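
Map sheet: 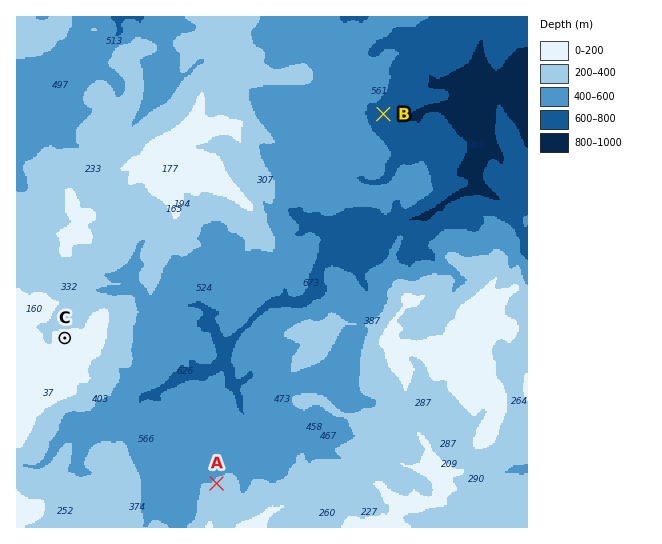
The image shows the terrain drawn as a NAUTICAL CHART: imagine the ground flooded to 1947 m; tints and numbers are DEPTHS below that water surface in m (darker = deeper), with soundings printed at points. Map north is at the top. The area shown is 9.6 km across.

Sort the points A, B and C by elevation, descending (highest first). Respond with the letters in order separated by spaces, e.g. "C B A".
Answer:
C A B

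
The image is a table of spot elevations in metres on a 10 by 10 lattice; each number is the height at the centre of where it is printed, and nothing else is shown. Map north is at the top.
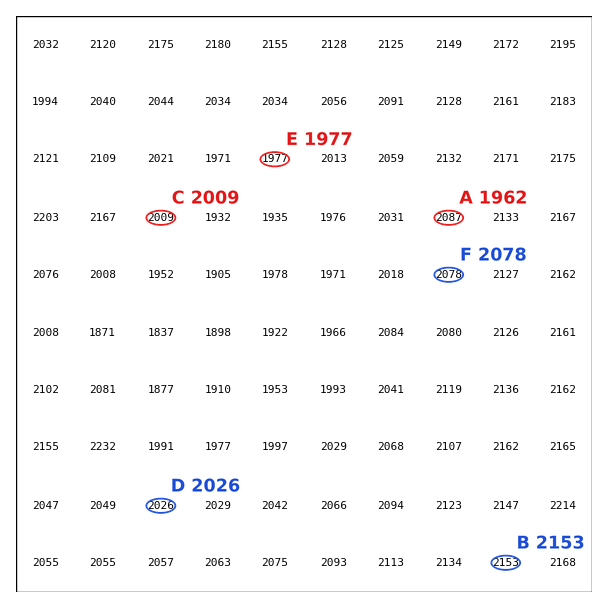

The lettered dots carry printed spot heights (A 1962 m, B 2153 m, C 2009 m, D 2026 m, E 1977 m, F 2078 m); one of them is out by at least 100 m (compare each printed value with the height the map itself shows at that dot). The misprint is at A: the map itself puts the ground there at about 2087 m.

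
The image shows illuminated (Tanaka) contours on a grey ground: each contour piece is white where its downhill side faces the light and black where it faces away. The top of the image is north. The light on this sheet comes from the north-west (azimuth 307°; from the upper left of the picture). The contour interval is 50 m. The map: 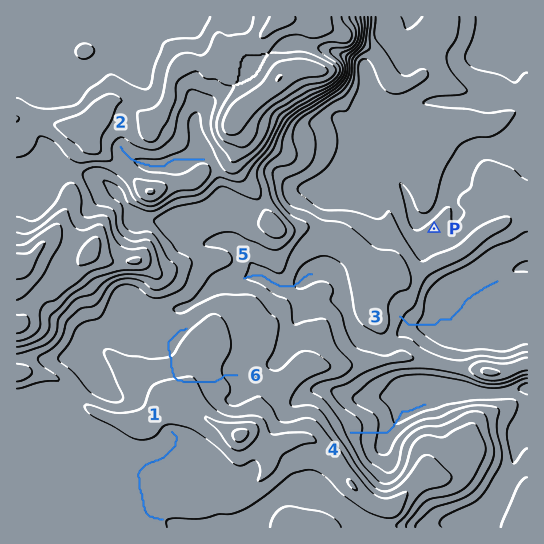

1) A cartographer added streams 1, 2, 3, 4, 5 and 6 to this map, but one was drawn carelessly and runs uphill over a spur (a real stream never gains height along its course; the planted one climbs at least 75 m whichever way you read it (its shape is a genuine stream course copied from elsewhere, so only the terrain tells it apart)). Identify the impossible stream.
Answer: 6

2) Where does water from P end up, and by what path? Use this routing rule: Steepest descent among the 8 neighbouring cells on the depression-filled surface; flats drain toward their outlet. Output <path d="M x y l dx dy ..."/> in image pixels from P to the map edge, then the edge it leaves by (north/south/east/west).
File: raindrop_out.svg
<path d="M434 229l-7-7 0-3 11-12 9-22 8-11 0-4 19-19 3 0 6-4 16 0 2-1 6 0 2-1 5 0 4 2 9 0"/>
exit: east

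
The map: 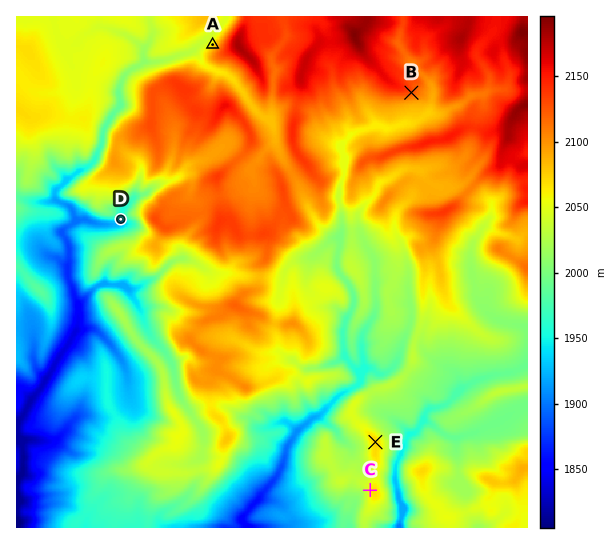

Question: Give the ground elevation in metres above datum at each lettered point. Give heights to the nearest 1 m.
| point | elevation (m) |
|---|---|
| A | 2067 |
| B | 2126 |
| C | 2058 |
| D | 1938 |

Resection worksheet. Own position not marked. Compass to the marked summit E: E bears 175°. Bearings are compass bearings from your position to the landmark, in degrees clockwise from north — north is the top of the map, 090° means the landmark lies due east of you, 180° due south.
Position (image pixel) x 344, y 88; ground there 2127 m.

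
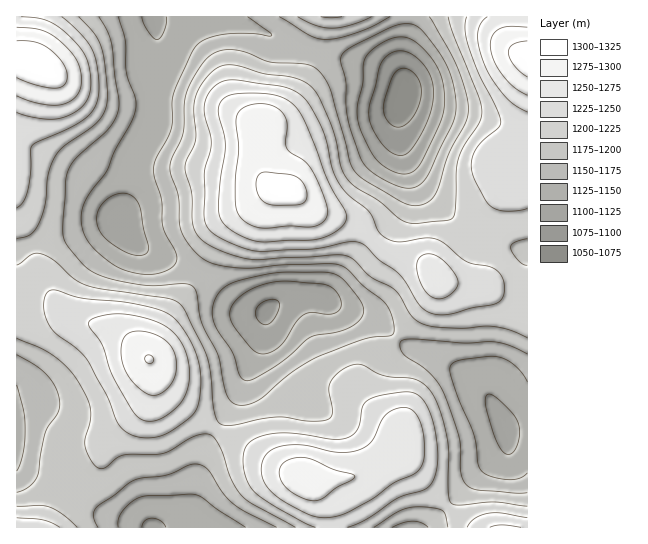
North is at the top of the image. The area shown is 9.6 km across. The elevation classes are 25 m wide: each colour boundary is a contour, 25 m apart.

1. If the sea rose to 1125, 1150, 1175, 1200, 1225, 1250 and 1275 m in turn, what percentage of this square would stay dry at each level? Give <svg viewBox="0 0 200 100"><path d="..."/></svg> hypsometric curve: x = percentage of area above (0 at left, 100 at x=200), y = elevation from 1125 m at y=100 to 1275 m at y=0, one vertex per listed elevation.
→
<svg viewBox="0 0 200 100"><path d="M186 100l-26-17-30-16-35-17-35-17-27-16-18-17"/></svg>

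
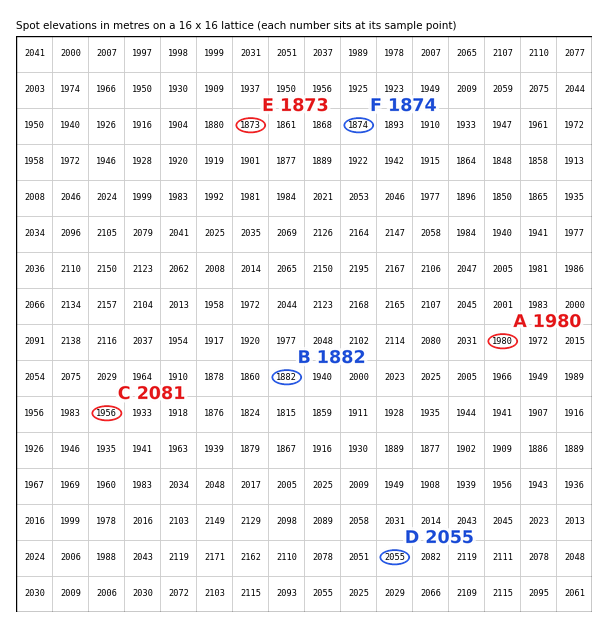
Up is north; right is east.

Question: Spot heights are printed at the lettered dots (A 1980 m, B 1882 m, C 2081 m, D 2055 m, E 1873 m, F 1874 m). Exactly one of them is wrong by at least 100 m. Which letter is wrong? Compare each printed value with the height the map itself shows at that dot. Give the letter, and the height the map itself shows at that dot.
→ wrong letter C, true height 1956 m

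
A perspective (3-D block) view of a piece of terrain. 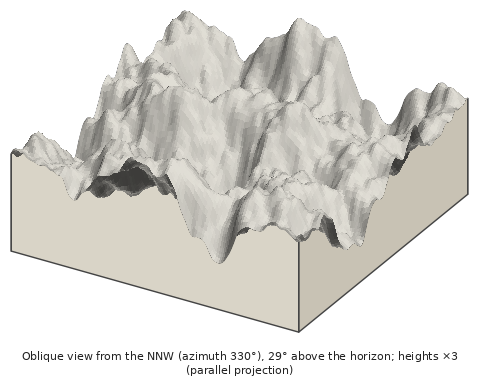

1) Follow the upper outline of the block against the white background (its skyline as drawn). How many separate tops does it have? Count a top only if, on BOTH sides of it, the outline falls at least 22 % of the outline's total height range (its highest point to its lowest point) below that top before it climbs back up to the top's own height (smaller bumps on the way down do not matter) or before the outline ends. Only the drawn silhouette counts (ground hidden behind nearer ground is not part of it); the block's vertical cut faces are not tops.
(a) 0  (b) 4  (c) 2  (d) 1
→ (c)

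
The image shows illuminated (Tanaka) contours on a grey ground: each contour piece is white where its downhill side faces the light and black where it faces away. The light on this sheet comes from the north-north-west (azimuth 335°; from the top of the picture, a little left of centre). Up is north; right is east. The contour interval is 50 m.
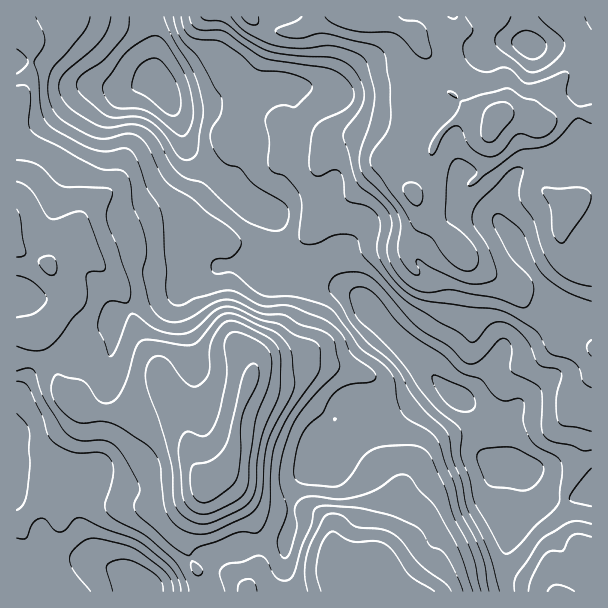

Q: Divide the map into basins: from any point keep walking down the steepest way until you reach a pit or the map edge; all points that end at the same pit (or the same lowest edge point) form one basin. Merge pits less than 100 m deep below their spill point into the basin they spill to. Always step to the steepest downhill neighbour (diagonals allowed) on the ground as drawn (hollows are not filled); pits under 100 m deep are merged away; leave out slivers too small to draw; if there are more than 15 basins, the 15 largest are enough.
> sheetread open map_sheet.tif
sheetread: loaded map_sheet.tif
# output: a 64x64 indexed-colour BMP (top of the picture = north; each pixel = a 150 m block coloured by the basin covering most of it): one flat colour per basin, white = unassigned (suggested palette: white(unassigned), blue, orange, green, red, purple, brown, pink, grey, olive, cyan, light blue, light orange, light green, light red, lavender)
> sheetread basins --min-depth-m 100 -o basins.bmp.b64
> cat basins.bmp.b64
<image width="64" height="64" href="data:image/bmp;base64,Qk12CAAAAAAAAHYAAAAoAAAAQAAAAEAAAAABAAQAAAAAAAAIAAATCwAAEwsAABAAAAAAAAAA////ALR3HwAOf/8ALKAsACgn1gC9Z5QAS1aMAMJ34wB/f38AIr28AM++FwDox64AeLv/AIrfmACWmP8A1bDFADMzMzMzMzMzMzMzMzEREREREREREiIiIiIiIiIiIiIiMzMzMzMzMzMzMzMzERERERERERESIiIiIiIiIiIiIiIzMzMzMzMzMzMzERERERERERERERIiIiIiIiIiIiIiIjMzMzMzMzMzMzEREREREREREREREiIiIiIiIiIiIiIiMzMzMzMzMzMzMREREREREREREREiIiIiIiIiIiIiIiIzMzMzMzMzMzMxERERERERERERERIiIiIiIiIiIiIiIjMzMzMzMzMzMzEREREREREREREREiIiIiIiIiIiIiIiMzMzMzMzMzMzMRERERERERERERESIiIiIiIiIiIiIiIzMzMzMzMzMzMzERERERERERERERIiIiIiIiIiIiIiIjMzMzMzMzMzMzMRERERERERERERESIiIiIiIiIiIiIiMzMzMzMzMzMzMzERERERERERERERIiIiIiIiIiIiIiIzMzMzMzMzMzMzMREREREREREREREiIiIiIiIiIiIiIjMzMzMzMzMzMzMxEREREREREREREiIiIiIiIiIiIiIiMzMzMzMzMzMzMxEREREREREREREiIiIiIiIiIiIiIiIzMzMzMzMzMzMzEREREREREREREiIiIiIiIiIiIiIiIjMzMzMzMzMzMzEREREREREREREiIiIiIiIiIiIiIiIiMzMzMzMzMzMzMREREREREREREiIiIiIiIiIiIiIiIiIzMzMzMzMzMzMxEREREREREREiIiIiIiIiIiIiIiIiIjMzMzMzMzMzMzEREREREREREiIiIiIiIiIiIiIiIiIiMzMzMzMzMzMzMRERERERERERIiIiIiIiIiIiIiIiIiIzMzMxEREREzMRERERERERERESIiIiIiIiIiIiIiIiIjMzMxERERERERERERERERERERIiIiIiIiIiIiIiIiIiMzMxERERERERERERERERERERESIiIiIiIiIiIiIiIiIzMzERERERERERERERERERERESIiIiIiIiIiIiIiIiIjMzERERERERERERERERERERERIiIiIiIiIiIiIiIiIiMzMRERERERERERERESIiIiIiIiIiIiIiIiIiIiIiIiIzMxERERERERERERERIiIiIiIiIiIiIiIiIiIiIiIiIjMxERERERERERERERIiIiIiIiIiIiIiIiIiIiIiIiIhMzERERERERERERERIiIiIiIiIiIiIiIiIiIiIiIiEREREREREREREREREREiIiIiIiIiIiIiIiIiIiIiIiERERERERERERERERERESIiIiIiIiIiIiIiIiIiIiIiERERERERERERERERERERIiIiIiIiIiIiIiIiIiIiIiEREREREREREREREREREREiIiIiIiIiIiIiIiIiIiIiERERERERERERERERERERESIiIiIiIiIiIiIiIiIiIiIRERERERERERERERERERERIiIiIiIiIiIiIiIiIiIiERERERERERERERERERERERIiIiIiIiIiIiIiIiIiIhEREREREREREREREREREREREiIiIiIiIiIiIiIiIiIhERERERERERERERERERERERESIiIiIiIiIiIiIiIiIhERERERERERERERERERERERERIiIRESIiIiIiIiIiIhEREREREREREREREREREREREREREREREiIiIiIiIiIhERERERERERERERERERERERERERERERERIiIiIiIiIhEREREREREREREREREREREREREREREREREiIiIiIiIhERERERERERERERERERERERERERERERERERIiIiIiIhERERERERERERERERERERERERERERERERERERIiIiIhERERERERERERERERERERERERERERERERERERERIiIiERERERERERERERERERERERERERERERERERERERESIiIhEREREREREREREREREREREREREREREREREREREREiIiERERERERERERERERERERERERERERERERERERERERIiERERERERERERERERERERERERERERERERERERERERERERERERERERERERERERERERERERERERERERERERERERERERERERERERERERERERERERERERERERERERERERERERERERERERERERERERERERERERERERERERERERERERERERERERERERERERERERERERERERERERERERERERERERERERERERERRBERERERERERERERERERERERERERERERERERERFERERERERBERERERERERERERERERERERERERERERERREREREREREERERERERERERERERERERERERERERERERREREREREREQRERERERERERERERERERERERERERERERRERERERERERBERERERERERERERERERERERERERERERREREREREREREERERERERERERERERERERERERERERERFEREREREREREQREREREREREREREREREREREREREREREURERERERERERBEREREREREREREREREREREREREREREUREREREREREREERERERERERERERERERERERERERERERREREREREREREQREREREREREREREREREREREREREREURERERERERERERBERERERERERERERERERERERERERFERERERERERERERE"/>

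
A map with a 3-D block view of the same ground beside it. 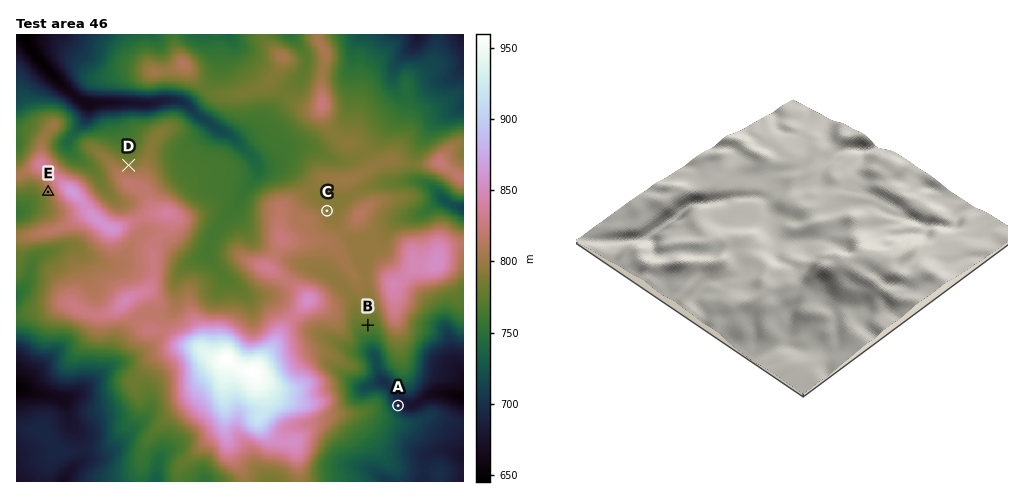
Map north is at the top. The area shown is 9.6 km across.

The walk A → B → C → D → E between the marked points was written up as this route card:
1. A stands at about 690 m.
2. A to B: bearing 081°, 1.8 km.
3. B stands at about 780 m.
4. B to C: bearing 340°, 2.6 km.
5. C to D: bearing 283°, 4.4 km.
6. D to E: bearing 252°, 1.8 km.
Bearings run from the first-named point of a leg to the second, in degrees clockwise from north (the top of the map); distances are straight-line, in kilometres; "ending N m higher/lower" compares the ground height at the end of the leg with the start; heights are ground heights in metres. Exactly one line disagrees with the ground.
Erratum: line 2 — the bearing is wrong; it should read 339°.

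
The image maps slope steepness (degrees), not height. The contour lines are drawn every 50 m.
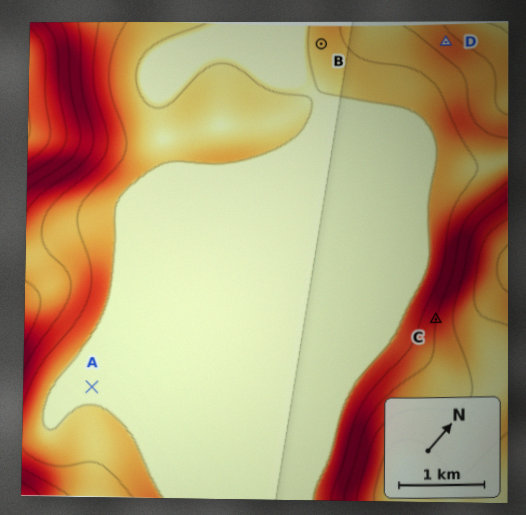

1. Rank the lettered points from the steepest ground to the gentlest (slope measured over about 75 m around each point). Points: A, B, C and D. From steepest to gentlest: C D B A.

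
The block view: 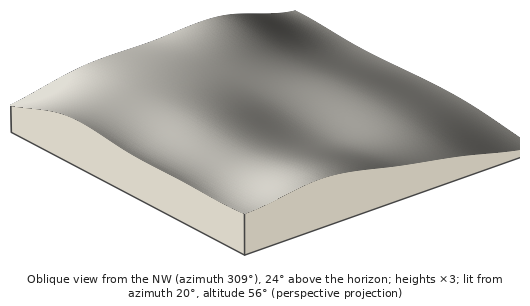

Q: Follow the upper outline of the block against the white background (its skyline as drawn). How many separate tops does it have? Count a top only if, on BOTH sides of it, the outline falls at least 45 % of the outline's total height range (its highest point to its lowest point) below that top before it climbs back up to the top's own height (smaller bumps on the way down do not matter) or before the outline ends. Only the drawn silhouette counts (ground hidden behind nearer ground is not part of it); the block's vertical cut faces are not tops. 1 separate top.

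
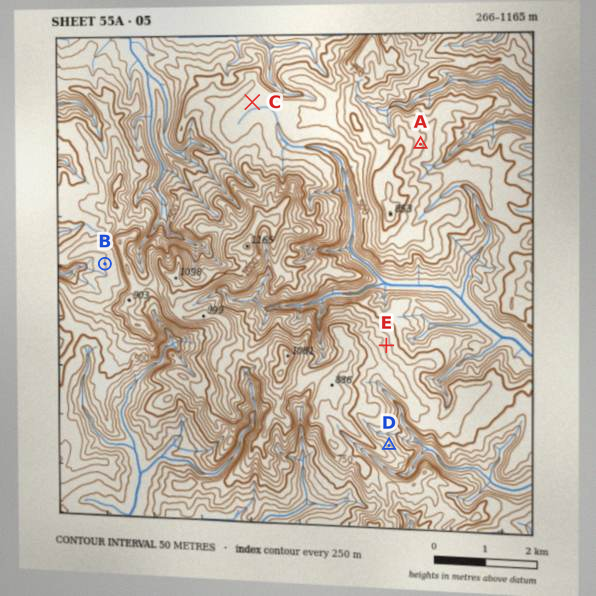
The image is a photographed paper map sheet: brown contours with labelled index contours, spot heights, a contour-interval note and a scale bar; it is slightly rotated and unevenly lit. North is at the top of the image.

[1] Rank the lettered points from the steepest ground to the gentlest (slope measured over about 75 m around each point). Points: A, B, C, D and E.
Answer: D E A B C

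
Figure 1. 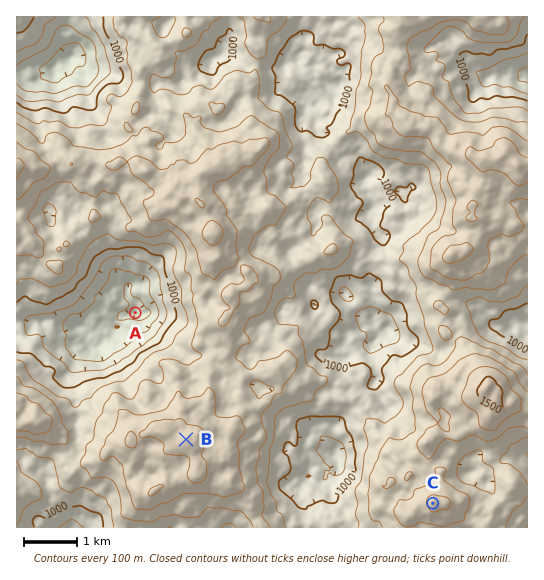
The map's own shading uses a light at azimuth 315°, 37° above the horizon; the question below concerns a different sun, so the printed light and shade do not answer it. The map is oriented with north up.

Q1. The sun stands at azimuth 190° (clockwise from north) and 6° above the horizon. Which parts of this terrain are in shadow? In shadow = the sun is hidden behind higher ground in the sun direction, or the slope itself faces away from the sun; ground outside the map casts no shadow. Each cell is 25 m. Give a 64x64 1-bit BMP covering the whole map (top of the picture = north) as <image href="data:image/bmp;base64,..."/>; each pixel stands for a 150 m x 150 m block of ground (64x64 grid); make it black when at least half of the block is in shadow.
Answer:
<image width="64" height="64" href="data:image/bmp;base64,Qk0+AgAAAAAAAD4AAAAoAAAAQAAAAEAAAAABAAEAAAAAAAACAAATCwAAEwsAAAIAAAAAAAAA////AAAAAAAAAAAB4AAAIAAAAAP8wAAgAAAAAf/AgAAAAAAB/4Dv+BAAAAP/gP/48APAB//wP/HwAfAv/+8/9/AB8B//73/v4AABD//Pj8fAgAD158dPxwBgAPDLh8cDAfgMwgwH8AAHvz+DAAf8AD8///+AD/gAf2f3/AAfgAD////+AB+AAf////4B/4AH/////gH/AU/////8Bf+8f/////wP7/7/////35/////////f/////////8H/////////h/////////4H/////3///gf+f/f/f//+wP5+B/9///3A//gD/3///IB9wA//P//4IBnACP83//g4GIAAHwA/8DMAAAAPAB/gD+ABAA8MB+AP4AAABwABIF/4DiYHDAAAH8/P/8A/AAAnD///wH8AAX8f+P+A/wAA+A/4/gP/IAD4B/v+BxhgAfvD+/+HAADH8/D5vgAAAD/x8PAAQAAAPeH5+gDAAAB+AfvwAgD4Af+A/+AAAfv//8D3wAAz+///+H+AAff//////wAH////////gAf////////AF////////8D/////////3P////7////N////////+4H////////x4/////////AT/////v//+Af//3/9H//wj///f/g3//CP//9/8GH/4AR//z/w4PjgAB/fP+P+cGAABgM/4H4wAAYADw=="/>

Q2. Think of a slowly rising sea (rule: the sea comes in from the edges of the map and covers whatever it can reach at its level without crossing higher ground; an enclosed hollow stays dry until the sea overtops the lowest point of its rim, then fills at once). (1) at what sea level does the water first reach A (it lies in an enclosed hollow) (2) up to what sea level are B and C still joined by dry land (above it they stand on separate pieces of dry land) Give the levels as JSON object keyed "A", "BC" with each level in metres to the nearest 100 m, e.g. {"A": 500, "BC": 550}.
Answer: {"A": 900, "BC": 1100}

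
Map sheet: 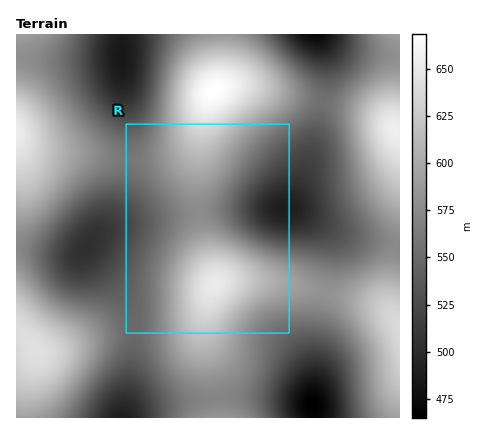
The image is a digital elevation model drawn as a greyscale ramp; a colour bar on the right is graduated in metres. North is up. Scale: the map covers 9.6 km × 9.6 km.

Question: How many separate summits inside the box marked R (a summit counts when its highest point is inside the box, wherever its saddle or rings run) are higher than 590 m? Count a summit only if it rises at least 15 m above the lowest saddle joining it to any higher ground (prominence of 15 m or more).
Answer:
1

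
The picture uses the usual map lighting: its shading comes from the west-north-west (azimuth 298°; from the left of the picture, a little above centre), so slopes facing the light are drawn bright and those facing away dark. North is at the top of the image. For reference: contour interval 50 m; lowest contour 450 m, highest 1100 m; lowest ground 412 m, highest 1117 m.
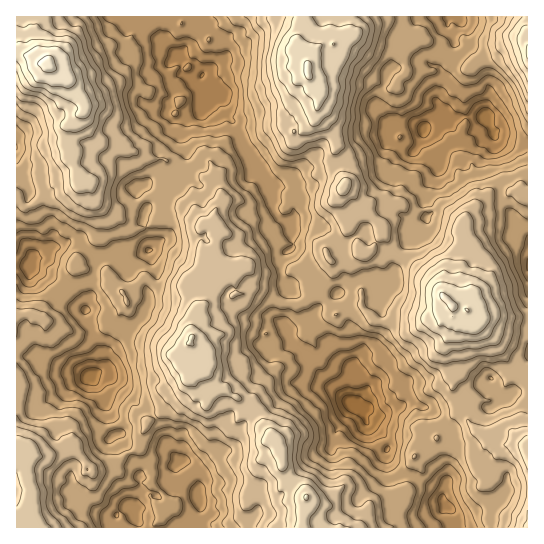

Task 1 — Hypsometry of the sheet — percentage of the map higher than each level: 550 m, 96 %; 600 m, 89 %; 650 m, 78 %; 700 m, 63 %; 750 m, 45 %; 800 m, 32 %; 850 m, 22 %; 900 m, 14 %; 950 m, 7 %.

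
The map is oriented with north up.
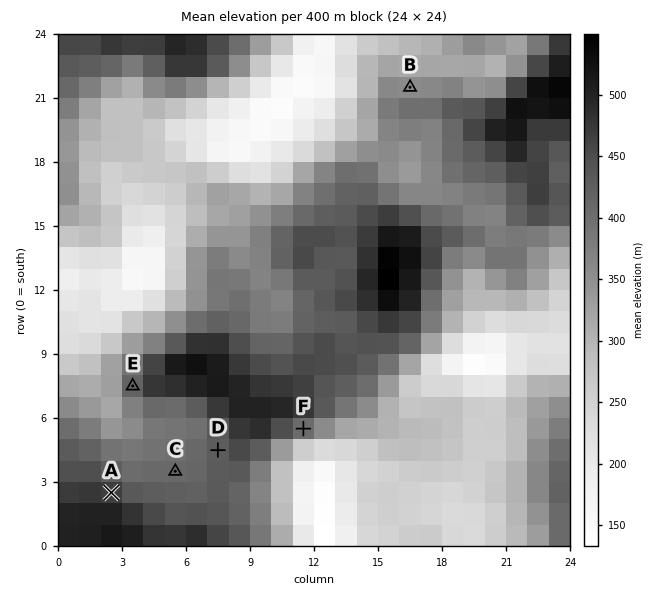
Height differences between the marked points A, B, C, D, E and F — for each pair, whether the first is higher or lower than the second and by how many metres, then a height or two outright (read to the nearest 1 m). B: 116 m lower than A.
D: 73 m higher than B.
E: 69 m higher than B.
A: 62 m higher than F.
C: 62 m lower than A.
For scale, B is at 355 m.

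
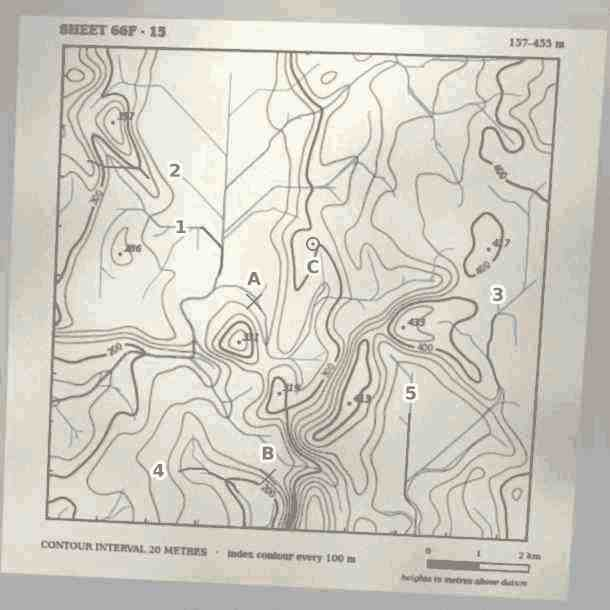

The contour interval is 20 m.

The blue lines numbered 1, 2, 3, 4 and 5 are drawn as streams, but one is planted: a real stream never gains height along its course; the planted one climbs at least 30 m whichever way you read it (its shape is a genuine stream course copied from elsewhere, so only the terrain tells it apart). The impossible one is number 2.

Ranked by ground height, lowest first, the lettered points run B A C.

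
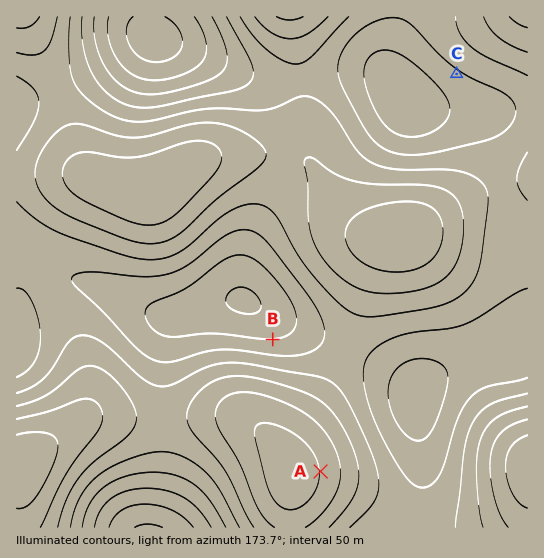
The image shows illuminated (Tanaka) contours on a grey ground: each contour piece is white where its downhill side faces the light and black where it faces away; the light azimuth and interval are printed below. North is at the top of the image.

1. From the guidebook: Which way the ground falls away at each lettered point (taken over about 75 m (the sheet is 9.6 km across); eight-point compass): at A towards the W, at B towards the S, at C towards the NE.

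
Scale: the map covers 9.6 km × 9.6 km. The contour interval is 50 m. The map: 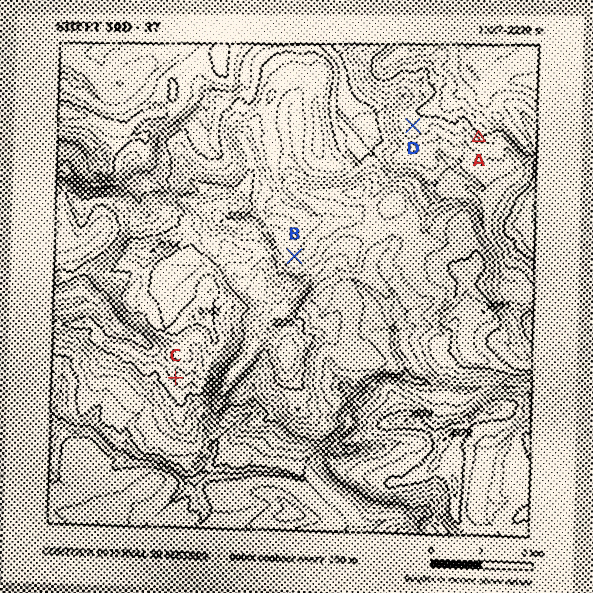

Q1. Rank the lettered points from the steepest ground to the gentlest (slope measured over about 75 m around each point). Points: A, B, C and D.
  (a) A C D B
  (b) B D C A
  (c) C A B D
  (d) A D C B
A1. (a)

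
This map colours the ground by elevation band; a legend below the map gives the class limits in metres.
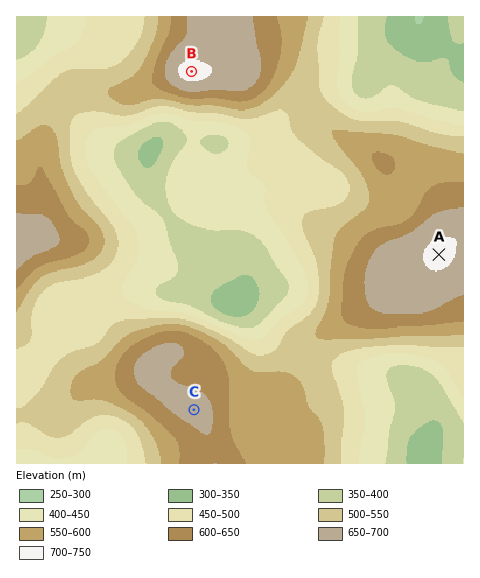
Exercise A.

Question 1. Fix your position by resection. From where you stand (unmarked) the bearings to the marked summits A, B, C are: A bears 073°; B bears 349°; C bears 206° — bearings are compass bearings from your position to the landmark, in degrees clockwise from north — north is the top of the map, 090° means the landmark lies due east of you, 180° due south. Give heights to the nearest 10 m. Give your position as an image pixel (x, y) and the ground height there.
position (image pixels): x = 239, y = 316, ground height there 350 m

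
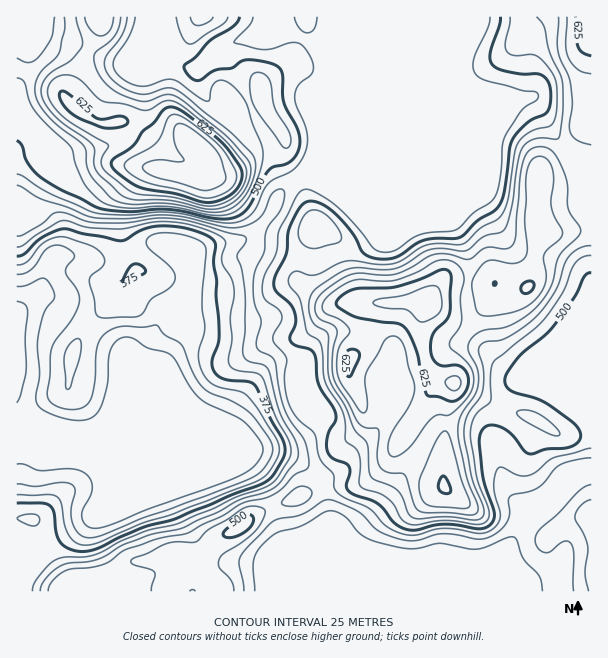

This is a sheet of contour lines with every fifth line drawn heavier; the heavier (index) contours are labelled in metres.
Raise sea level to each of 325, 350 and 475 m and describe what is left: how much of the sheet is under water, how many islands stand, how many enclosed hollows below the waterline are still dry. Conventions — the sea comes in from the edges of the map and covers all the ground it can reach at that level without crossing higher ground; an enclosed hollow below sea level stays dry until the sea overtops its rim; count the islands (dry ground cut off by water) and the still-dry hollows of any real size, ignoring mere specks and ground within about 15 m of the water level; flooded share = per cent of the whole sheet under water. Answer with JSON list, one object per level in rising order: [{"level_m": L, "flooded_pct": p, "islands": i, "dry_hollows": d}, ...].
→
[{"level_m": 325, "flooded_pct": 12, "islands": 0, "dry_hollows": 0}, {"level_m": 350, "flooded_pct": 16, "islands": 0, "dry_hollows": 0}, {"level_m": 475, "flooded_pct": 51, "islands": 0, "dry_hollows": 0}]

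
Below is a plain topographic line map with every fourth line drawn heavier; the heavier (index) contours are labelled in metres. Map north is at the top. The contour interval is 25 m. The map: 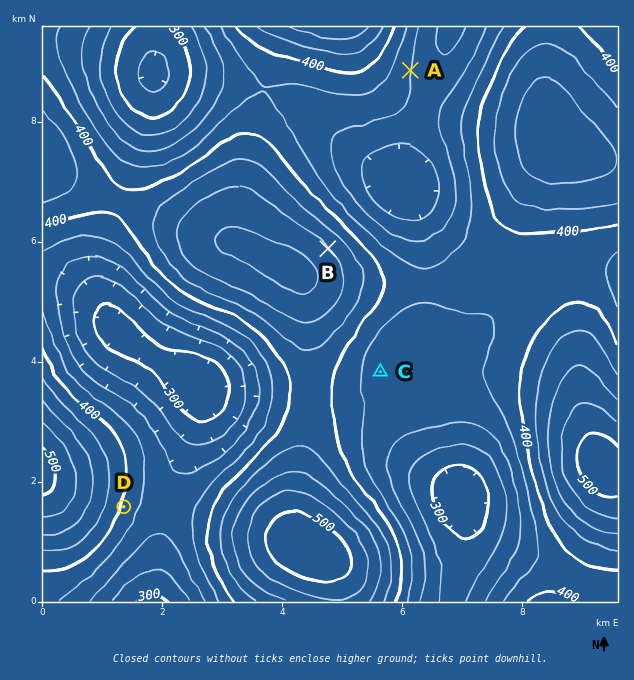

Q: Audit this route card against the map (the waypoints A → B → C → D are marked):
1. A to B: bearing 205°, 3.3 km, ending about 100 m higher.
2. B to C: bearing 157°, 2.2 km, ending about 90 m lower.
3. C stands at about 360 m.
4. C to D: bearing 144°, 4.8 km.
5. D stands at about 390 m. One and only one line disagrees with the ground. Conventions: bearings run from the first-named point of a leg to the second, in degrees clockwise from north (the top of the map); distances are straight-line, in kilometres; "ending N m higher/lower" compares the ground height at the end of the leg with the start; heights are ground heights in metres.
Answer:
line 4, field bearing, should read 242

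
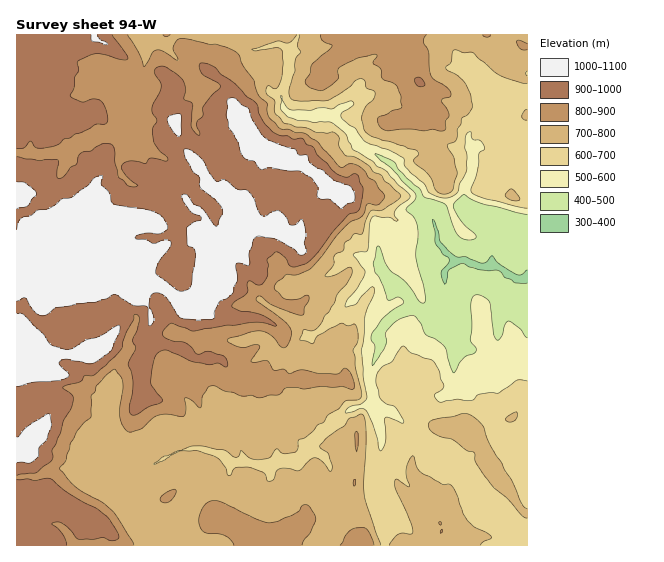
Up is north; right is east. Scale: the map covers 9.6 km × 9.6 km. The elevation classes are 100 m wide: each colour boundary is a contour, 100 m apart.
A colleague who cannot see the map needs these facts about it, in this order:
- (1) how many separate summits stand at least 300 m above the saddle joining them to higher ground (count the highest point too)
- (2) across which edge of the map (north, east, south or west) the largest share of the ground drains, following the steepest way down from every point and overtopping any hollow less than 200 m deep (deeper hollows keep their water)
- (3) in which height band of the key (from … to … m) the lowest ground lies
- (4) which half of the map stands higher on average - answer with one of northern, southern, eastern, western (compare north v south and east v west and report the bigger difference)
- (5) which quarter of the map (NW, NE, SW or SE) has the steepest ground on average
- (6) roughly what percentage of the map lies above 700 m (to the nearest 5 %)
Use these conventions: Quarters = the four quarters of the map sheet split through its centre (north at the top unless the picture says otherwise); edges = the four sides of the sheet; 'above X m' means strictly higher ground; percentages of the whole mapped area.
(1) Counting only tops that stand 300 m proud, the map has 1 summit.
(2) Drainage is mainly to the east: more ground falls towards that edge than towards any other.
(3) The lowest ground lies in the 300–400 m band.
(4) On average the western half of the map is the higher ground.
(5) Slopes are steepest in the north-east quarter.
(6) Roughly 75 % of the ground is higher than 700 m.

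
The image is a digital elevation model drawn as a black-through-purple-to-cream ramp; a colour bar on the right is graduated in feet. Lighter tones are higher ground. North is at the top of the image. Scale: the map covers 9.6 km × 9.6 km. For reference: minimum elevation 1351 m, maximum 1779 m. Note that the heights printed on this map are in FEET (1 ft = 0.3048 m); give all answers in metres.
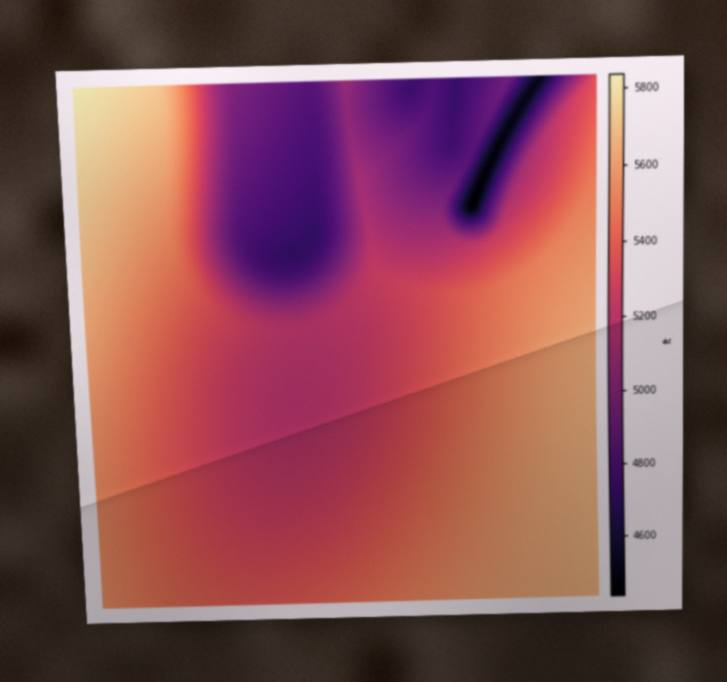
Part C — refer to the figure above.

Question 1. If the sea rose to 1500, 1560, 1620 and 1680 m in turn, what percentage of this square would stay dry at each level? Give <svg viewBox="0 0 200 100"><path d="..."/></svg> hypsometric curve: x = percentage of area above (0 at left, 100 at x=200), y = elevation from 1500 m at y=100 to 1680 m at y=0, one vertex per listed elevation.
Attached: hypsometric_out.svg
<svg viewBox="0 0 200 100"><path d="M172 100l-14-33-45-34-58-33"/></svg>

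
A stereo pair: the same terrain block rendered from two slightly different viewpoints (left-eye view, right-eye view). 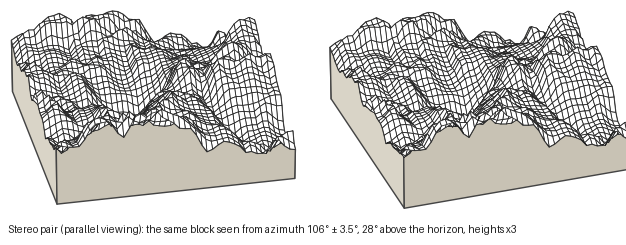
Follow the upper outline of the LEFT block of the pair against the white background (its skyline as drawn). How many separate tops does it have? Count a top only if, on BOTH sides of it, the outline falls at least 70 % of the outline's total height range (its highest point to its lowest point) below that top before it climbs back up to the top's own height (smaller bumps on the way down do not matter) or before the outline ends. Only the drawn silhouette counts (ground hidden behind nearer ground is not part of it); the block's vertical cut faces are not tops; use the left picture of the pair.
0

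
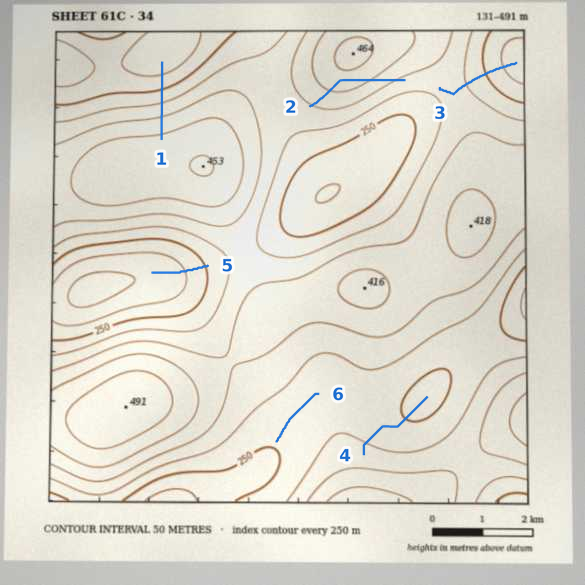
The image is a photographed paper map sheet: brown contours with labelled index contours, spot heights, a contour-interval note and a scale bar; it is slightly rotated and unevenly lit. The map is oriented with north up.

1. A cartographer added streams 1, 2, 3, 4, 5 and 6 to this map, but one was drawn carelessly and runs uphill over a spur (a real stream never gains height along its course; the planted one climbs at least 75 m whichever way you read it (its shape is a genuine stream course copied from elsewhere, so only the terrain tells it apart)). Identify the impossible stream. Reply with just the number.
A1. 2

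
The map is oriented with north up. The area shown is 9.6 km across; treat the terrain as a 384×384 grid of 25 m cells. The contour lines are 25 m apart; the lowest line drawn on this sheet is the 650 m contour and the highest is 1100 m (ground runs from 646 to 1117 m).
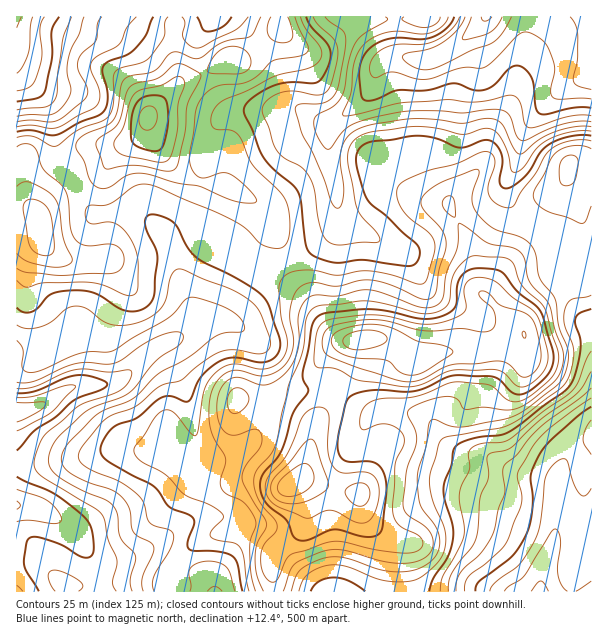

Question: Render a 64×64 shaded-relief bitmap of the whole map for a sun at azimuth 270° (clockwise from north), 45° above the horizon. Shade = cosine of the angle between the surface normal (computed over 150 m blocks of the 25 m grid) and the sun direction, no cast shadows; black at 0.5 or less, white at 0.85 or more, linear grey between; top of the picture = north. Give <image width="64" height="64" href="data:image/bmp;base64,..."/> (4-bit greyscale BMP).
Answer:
<image width="64" height="64" href="data:image/bmp;base64,Qk12CAAAAAAAAHYAAAAoAAAAQAAAAEAAAAABAAQAAAAAAAAIAAATCwAAEwsAABAAAAAAAAAAAAAAABEREQAiIiIAMzMzAERERABVVVUAZmZmAHd3dwCIiIgAmZmZAKqqqgC7u7sAzMzMAN3d3QDu7u4A////ALvLqYiJq83cuGZ4rO/tlTNniZqqmZmGQzNVZmd3q7mIu7uoiJmrzNyodnis7/2VNFeJmqqpmHZDNFZmZ2ebuoi7upiImrvMzLl3iazv/ZVEV4mqqqmYdTI0VmZmVpu6mLqpiImau7zMupiJq9/9llZmeJqqqZh1MSRWZmZVirqZqpmIiau7u7vLqZmazv2nd2Z4mqqZmHUhJFVmZVV5upmqmIiavMy6qrzLqpms7bmZd3iamZiYdSEkVWZmVGirmamIiZq8zLuqq7u6qavNy7qHiZqYd4h1MjVWZmZVWKuZmYiaq7zMy7qaq7upm83cypiJqpdmZ3VDRWZmZmVXqqmZmqu7u8zMuqmqqqqr3dy6mImqhkRWZlRVZmZ2ZFeqmaqru7u7vMu7qqqqqqzu25iImqqFM0ZmVVZnd3ZUV5qZqqu7u6q7u7u7qqqqrP/rh3eJqoUzRWVVZnd3dlRXmpmqq7u7qqu7q7uqqqq8//yXZnmqhTNFVVZmd3dmVWiaqaq7u7qqqqqqqqmau7zv7bhlZ5mGREVVZmd3ZmVVaJqpu7zLuqqqqqqqmZq7vN3dynVWiYdlVVVmZnZmZlVomqm7zMy7qqqqqqmImru7vN3bhUV5mHZlVWZmZmd2VWeZmbvMzLu7qqqqqYiauqq83tuGRXiZiHVVVmZniHVFZ4mZu8zMu7u6qqqoeKu6mavO3JZFaJmYdURWdmeIZERWeIi7zLu8zLqqu6h4vMqZms3cp1VomZl2VWiHd3dUM0Znd7u7zMzMuqq7mHnNyoiavdyoZWeJmHZmiZiHd2MiNVZ3u7zMzMu6q7uXes3bmIm83Kh2ZoiId3iaqYiIdCEjRVaqrN3Lu6qry5iK3tuXiavMuYdmeIiHeJqpmZmWMRIzRXd5vLuqq7zLqJve3Jd4q7upmHd4iIh3iZmZq7hBEiI0dlV5qqq7zcupq97cl3mru6mZmYiZmGVXiZmrymIRESOHVEaJqqvNy6qrzduXeazMqZqqmZqoZDV4mavLhBEAEql2VXiZiKvLqqvMy4d5vO3JmqqqqqqGRGiIiruVIAASqph2eJmHebu6q7u6h3m9/+uqqpmaqphmeIiJqpYwABK6qYiImYdnmqqru6mHis7//cu5iImZmYiIiImaljAAI6qpmIiZh3Z4mqu6qYib3v//3LqIh4iJiIiImaqVEAE1qZmZmZmYd3eJqqqZmaze///cuph3d3iJmImaqoQAA1aZiJmZmZmHd3iaqpmavN7v/suqmHZmeJmZmZqqgwAEZ5mIiJmaqZh2Z4mamZq83u7cqZmIdmZomrqqqqlzABV4mHd4maqqmHZmeZmZqrzd3cqZmYh3Znis3Lqph1MRNniYd3iZqrqYZVZ5mZqrvMzMuYmZmHd2eb3uyphlQzRXiJl4iImqqpdlVomaqqu7u7upiaqYd3eKzv7KhlREVnmZqYiIiZmZh2ZniaqqqqqqqpiJmph3d5ve/bl2VEVnmpmpmZiImYd2ZmeaqqqqmZmZmIiZmIiIrN7sqYdlRWiZmaqpiIiZh2ZmeKqqqqmZmZiIiJmYiIms3dypiHZVaJmYu6h2eJmHZnd5qqqqmZmZh3eJmZiJmrzdy6mIh2Z4mZjLp1VomYdmd4mqqpmZmZh2Z4iZmZqqu83LmIiHdnmZmcunRGiZl3Z4mqqpmZmqmHZniJmZqrqrzMqHeIh4iZqZy5ZEV5mYd3iaqpmZqqqXZWZ4mqqru7u8uXd4iImZqpm7lkRXiZh3iZqqmaqqqYdlZniruru7u7uYd3iJmqqZmLqGRFeJiIiZmaqqqqmZhmVmeKy7q7u7uodneJmqqpmIqYZVaJmIiJmqqqqqmZh2ZmZpvMuqu7u6hmZ4m7uqmYiZd2Z5qYd4mqqqqpmYh3ZmZWnNy6qqq7qXZmebzLqZiJh3d5q5d3iaqpmZmYh3Zndlac3LmZqqqpl2VYvNy6mHmHd4q7qHeJqYd4mZh3Znd2Z63cqZmZmqqpdUac3cqXeYd4mru5mJmYZWiZmHZmeIZovtypmZmZmqqWNHzu25d5hnmru7uqqZZEaJmYZmZ4hmjO26mZmZiJqqdDa+7bmHmGebu7u7uphkNXmZdlZ4h2aM7bqZmZiIiap0Na3cuoeYZ6vLu7zLl2Q0aJl2VniHZovcupmZmIeIqoU1m8upiIh3q8u7zeyXVDRomHZmeHZmisu6mZmYh4mphkV5u6mImHisy6vf/aZUNFeIdmeIdmZ5qqqZmYiIiZmHZWeaqYiZmry7vf/9p1Q0V3h2Z4h3d2Z4mqqZmIiJmZh2ZompmJmrzLvN//2oZURXd3ZmeImYZEaJqpmZmYiZmYdmeJmYqrzMzM7/7KmHVVd4dmZ3iZhjNGiqmZmZmImqmHZniIirzdzM3e3Kqql2Z4iHZmeJl1MiWKqYiaqYiaqpd2Z3d7vN3czdy6mryoeJmYdmd4iHUhFHmYeJqqmJq6mHd3d3u83t3My6qqvKiJuphmZ4iHZCATaIh4mqqpmrqYh3d3e7ze7cu6qqu7qIrMp2Z4mIdUIRNXiIiJqqqaupiId3d8zN3cu6q7u7uXisyoeJmYdkMzM0Z4iHZ5qqq7qYiHd3zN3cy7u7u7u5d5q6maupdUNFVVVniYZDV5q7upiIh3fN3MzMu6q7u7l2eau7zLhSI1d3d3iZl0ITabzLmIiHd83czMy7qqu8uXZoq7vNuDEkaImIiJqpYgA2rNuYiIh3"/>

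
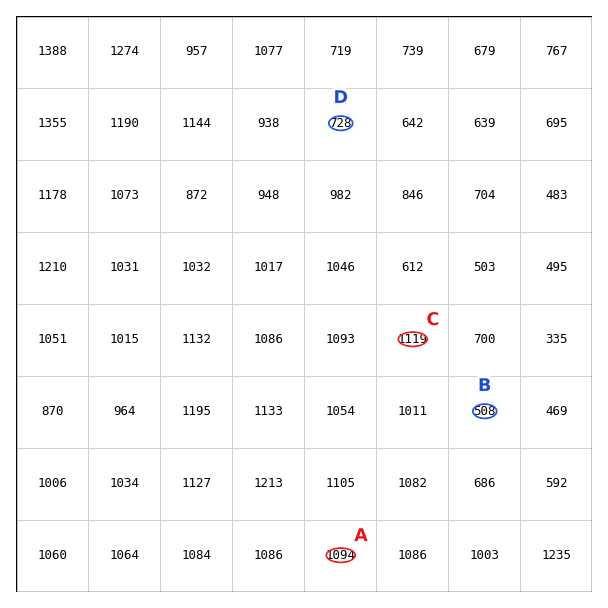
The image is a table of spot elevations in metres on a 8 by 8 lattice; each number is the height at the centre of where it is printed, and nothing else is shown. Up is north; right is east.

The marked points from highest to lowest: C A D B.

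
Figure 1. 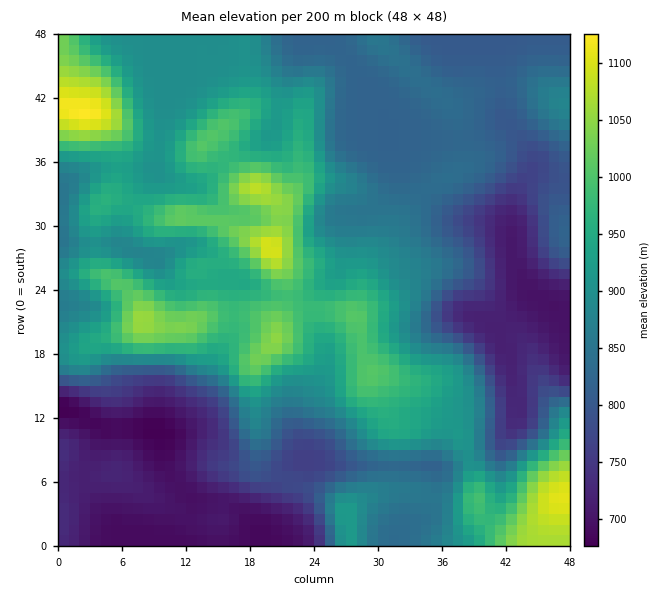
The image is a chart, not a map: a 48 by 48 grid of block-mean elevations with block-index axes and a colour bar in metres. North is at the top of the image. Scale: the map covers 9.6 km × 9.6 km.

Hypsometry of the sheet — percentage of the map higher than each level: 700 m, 94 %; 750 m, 82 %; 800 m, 74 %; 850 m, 55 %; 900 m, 40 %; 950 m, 23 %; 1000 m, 10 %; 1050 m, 4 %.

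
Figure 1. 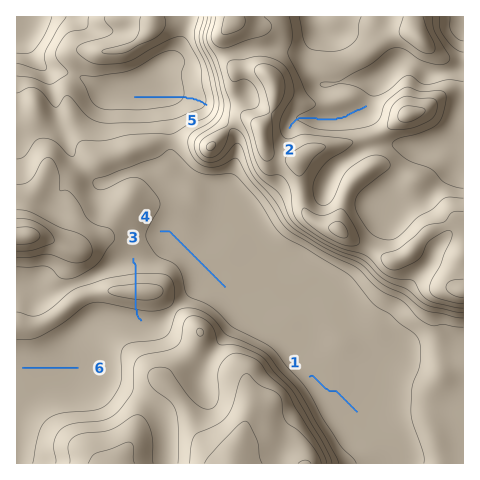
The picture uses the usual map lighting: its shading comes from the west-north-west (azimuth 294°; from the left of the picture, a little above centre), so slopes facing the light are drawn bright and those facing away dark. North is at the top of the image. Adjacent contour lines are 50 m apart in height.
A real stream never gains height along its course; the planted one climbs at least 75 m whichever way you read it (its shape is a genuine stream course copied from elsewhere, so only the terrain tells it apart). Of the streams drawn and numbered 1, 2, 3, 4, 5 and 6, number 3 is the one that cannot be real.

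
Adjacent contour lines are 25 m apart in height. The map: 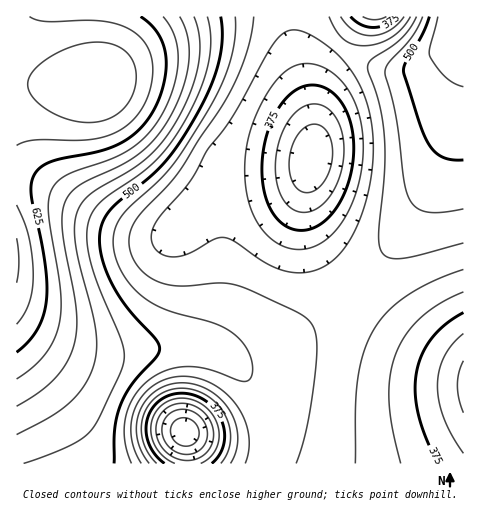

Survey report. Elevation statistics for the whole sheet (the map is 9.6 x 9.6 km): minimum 260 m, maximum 700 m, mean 480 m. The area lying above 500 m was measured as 30.8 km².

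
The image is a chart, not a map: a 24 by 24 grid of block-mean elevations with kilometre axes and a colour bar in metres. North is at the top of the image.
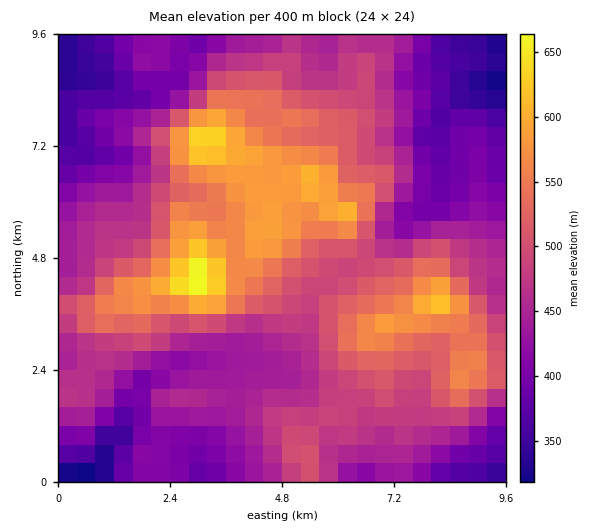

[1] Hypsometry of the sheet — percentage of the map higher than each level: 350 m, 97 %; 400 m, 83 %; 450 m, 61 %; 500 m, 34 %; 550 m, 17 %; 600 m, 3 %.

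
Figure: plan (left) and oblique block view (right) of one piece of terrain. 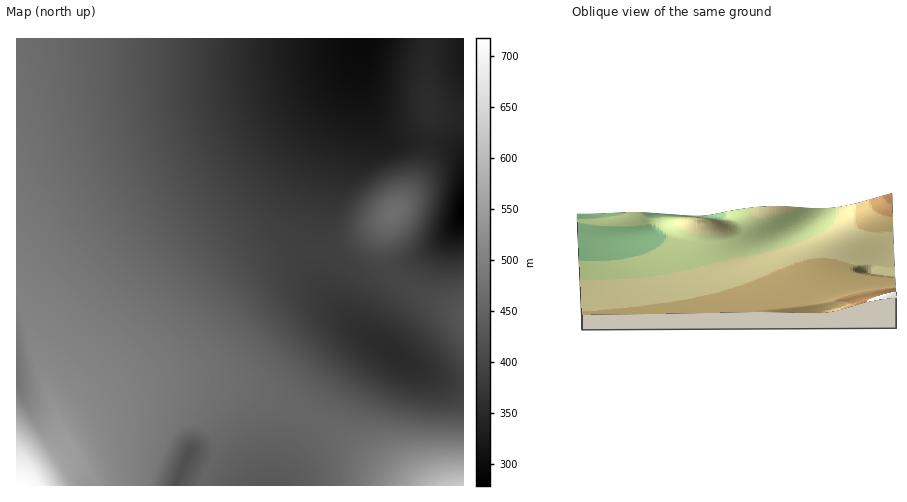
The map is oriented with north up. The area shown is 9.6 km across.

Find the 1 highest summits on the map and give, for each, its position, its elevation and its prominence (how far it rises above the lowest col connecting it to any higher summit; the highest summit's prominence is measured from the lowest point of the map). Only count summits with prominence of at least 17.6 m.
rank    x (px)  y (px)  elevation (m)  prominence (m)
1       393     212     469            78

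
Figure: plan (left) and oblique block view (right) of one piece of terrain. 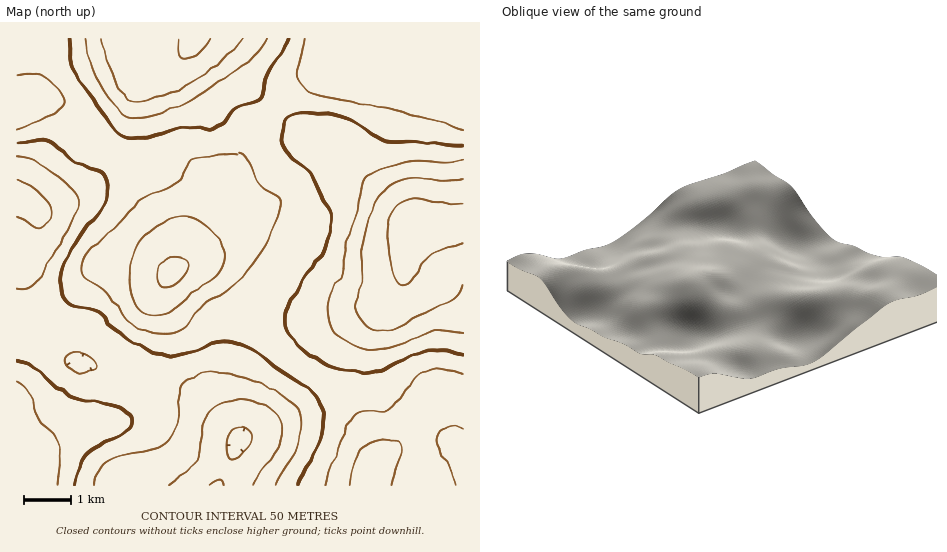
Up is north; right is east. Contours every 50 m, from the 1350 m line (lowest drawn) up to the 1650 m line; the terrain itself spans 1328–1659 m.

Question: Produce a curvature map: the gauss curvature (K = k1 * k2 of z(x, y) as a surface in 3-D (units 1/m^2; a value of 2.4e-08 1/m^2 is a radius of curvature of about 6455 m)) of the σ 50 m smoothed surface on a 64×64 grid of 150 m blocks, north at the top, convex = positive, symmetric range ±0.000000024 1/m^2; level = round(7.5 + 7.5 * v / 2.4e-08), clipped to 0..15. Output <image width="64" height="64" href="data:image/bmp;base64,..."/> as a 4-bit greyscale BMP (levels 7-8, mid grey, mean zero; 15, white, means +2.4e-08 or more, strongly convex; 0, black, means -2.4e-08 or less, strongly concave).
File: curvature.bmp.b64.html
<image width="64" height="64" href="data:image/bmp;base64,Qk12CAAAAAAAAHYAAAAoAAAAQAAAAEAAAAABAAQAAAAAAAAIAAATCwAAEwsAABAAAAAAAAAAAAAAABEREQAiIiIAMzMzAERERABVVVUAZmZmAHd3dwCIiIgAmZmZAKqqqgC7u7sAzMzMAN3d3QDu7u4A////AHiIdnd3is3Kh2ZUVndVVVRWeHd4mHdniIiHd4iIiId3iJh2Z3eL//2XZmVnhkMzMzRnd4mZdmeJmYd3iJiIh3eImYdmZnrv/qh3eKzIQRIzRFZ3eJh2Z4mqmHeIiIh3d4iamGVERr78l3d5z/xiE0Vmd4d3d3d3iby6l3d3d3d3iJqoUyIjaal1VWiu/IQ1eImauoZmeIiJztyodmZ3iHeImZZCESJGd2REVorKhmiaq87tllZ4iHnO7KhlVneIh4iIdTIjNFZ4dlRWeIh4q8zM7/+2VXiId5zLl2VWd4iId3dlREVniaqYdmd3Znre7t3v/7dVeIdVZ5h2RFZ3iIh3eHdmZ4mru6mHd4hlau//7e/+plV3dkM0Z3ZDVniIiHeIh3ZniquqmId4iGVY3//u7/2mVWdlQyNYmFRXiIiId3d2VVaJqZiIh3eHZDWc3t3e25ZVZlVURGm6dWeIiIh3d1QiNXiId3d3d3dTIkeaq7y6hlVERFZ3ebuWZ4iIiIiHUyNWd3dmZmZ3d2QyJFZ4mZh1VDMjV4iImpd4iIiIq6lkWKqHd3dlRFZ3dlQzRFVnd2VEMyNXmXZ4iImZmIfOyoec7Jd4mGQiNXiIdlVERFZ3dlVENFaIdVZ4m7qph865eM/8hmiqlSATV5qYd2ZVVniYZlVVVndkNGiszLqHmWVp3+uGaKynMAFGiqqYh3ZniamGZlZnd2Qjabzdy5dSElnv2oZoq7hCIkZ4mpmHd2eJqYdmZnd2UxNqvMzLlzAAOM3Kh3eKqGRFZ3d3d3d2ZniIh2d3d3ZCI2mqqqmHQyI2mqmIdmeHVWeamGRFVmZmZ3d3eIh3ZURFeIiHd3d2ZVZ4iJh1RFVUV5q5ZDRWZ3d2ZmeJmGVVZ4mHZmVVZ3d2ZneImXQiRVQ0aJhkNFZneHZmZ4mHVFac7rhlVVVWd2Zmd3iqlSN5hkIjV2ZWZnd4d2Z4iHZEWM//2WVVVWZ2ZVVWeKunV8/8hBE2iId3d3d2ZniHZVV6///ZdlZmZnZlVEVnq6dq///YQki7qYd3d3Zmd3ZlZ5vv/rh2ZmZndlVDM1ealln///x1e+25d3d3d2Z3dmZom83KmHdmZnd1VDMzRohjNr///qd73admd4h3d3d3d3iZqYh4iHZnZmVDIzRWdkEUirzv6XiqhVVniHd3h3d3d3d2ZniYd3dmdkMjVnh2MRR4nP/8dWdlRWeId3d3d3d3ZVVniamHd3d3UyNqzLhCJGic//2GZ3ZVZ4h3d3ZneIdlVneaqYd3iIl0I3z/+3M1Z5z//qmrqGVmd3d3d3eJmGVneJmYd3eImYUzfP/9hUVnm+/9zN7KdVVnd3d3iJmHZ4iIiId3ZniJhkRr//2WVmeKvLu83clkRWd3d4iZmGaKqYd3Z3ZmZ2d2VWnP64Zmd3iZmZq6l1VWZ3d3iJmGVqy5d2Znd2ZmZVZ3eJvKdmd3d4h4iIdmVmZ3h3d4mYZXq6d3d3d3d3d2V6qYeal2Z4d3d3d3dmVmd3eHd3iZl1aJdniJiHd4h4d63shmiHZ4iId3d3d3Zmd3d3d3d4mod3dnmruod3iId4z/2VRWd3iIiIiId3d2d3d3d3d3eaqZh3nO7bl3eIhmjP/ZUzVnd4iIiJiHd3d4d3d3iHZnmruoi//+yod3d2aL7tljNWd3d4iIiHZnd4iHd3eIdlZ4q6eL///bl2Z3d5rMynVEZmZnd4iHZWZ3eId3eJmXVGeJdFnf/uyXZmeJmau5dURFVWd3d3ZVVnd3eHd4rMpkVmUwBazu3JdmZ5qYmZh1MzRFVneIdlVmd3d3d3i+/YVnYwABas3bl2ZmmpiIh1QzNEVWeJmGZniIh3dmZ67+lnlzAAA3m7qHd2eamHeHZENFVmeJqYd4mZmZh2VWi8uHm5QAACV5mId3d5mHeJl2VVZ3eJqph3iZmqupdmZndle9thAANWd3d3ZneHZoq6h2Z3iIiZh3iIiJrLmHd2ZUWM7IQiNWZmd3dVZWVEerqYd2Z3d3ZniYdniamHeId2VozcllVnd2Znd1VUQyJHmZiHUzRVVWiph3d3ZlZneIh3m8unZniHZmd3ZVUyIjV4iZcgACRVeamImYZERWZ3iZiau6h3eIdmZmZ3eGQzRWeKpwAAA1aJmHi8pkRWZmd4mavMuXZ3d3d2ZnmbplRFVXqlAAADV4iHZ6uXVndmZWeJq93JZWd3d3dlaKq4ZTISaqUAAkVnd3U0aIdnd2ZUNGeKzKhVZ4h4h2RGiamYUgJrtiW/2Yd3UxFHh3d3ZUISNGiZhmZnd4iIZDRomrymRIunfv/9mHdTElmpiHdlQhEkZ3dmd3d3eal0NFeJvduHiYev//2IiHU0i8qHZmVCI1eqllZ4h2Z5uoZVV3ibuodmZq//+meJl2abuXZVRDNGnO24ZniHZnm7mHd3d2Z3ZlRXrv/HVoqph4mXZUQyJGm9/sqHeIdmaJmYiId2VERVRWiauoZFiruoh3ZlUyI1m83cuod3h3d3iHd4h2VDNFVWeZh3d1V5vMqXdmZUM0eru6qZiHd4d3d3ZmeHZUM0VVaJh2Z4d3is3Kh3d2ZVV4iIiIiId3h3eId2d3dlVEVVZ5qXZomYd5vcuXd3d3d2ZVVneIh3eHeIh3eId2ZmZmZnq6l3iJmHiry5h4iIiZdTNGd4iHd3eIiIeIiHd3d3ZniaqYeIiIeImZiIiYiJmGRGd4iHd3eIiIiIiI"/>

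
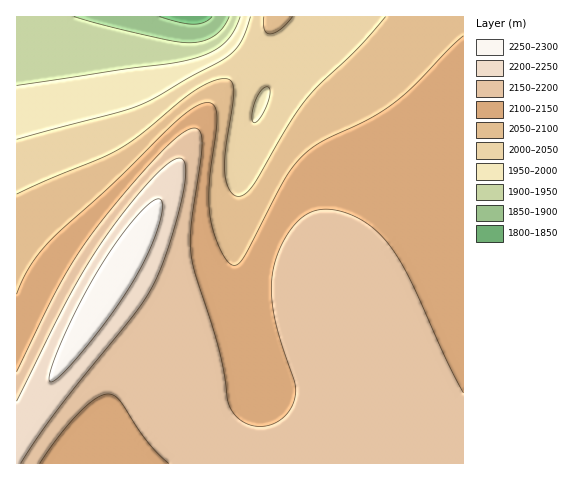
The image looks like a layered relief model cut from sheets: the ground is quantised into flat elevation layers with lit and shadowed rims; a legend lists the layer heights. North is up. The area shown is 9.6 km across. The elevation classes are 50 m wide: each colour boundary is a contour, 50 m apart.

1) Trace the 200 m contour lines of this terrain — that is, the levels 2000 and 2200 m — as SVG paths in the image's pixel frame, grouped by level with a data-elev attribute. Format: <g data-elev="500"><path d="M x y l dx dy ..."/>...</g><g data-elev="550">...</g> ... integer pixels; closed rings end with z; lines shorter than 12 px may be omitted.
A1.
<g data-elev="2000"><path d="M253 122l-1-9 4-13 6-10 5-3 3 2 0 3-3 12-8 15-3 3z"/><path d="M250 17l-8 23-11 14-11 8-68 37-29 12-106 28"/></g><g data-elev="2200"><path d="M21 463l32-47 80-100 20-30 14-34 14-50 5-29-1-9-3-5-4-1-6 3-18 15-26 31-26 35-34 57-51 102"/></g>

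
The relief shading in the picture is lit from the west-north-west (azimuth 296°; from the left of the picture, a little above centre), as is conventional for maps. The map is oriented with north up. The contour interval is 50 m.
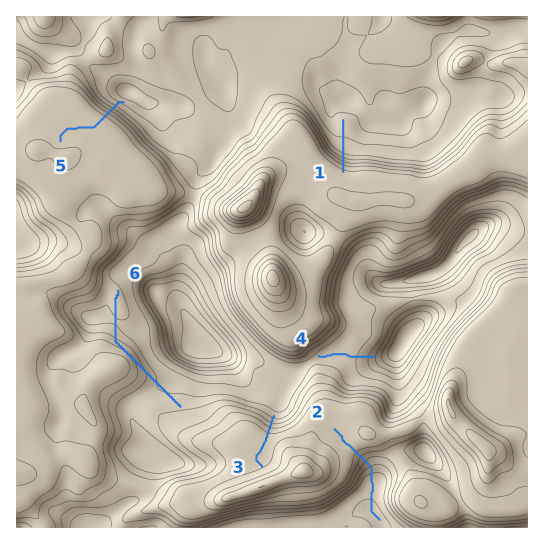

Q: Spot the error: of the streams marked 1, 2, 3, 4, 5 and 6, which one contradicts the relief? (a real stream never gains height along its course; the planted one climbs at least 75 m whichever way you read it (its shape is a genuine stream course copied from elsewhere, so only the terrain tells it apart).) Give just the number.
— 6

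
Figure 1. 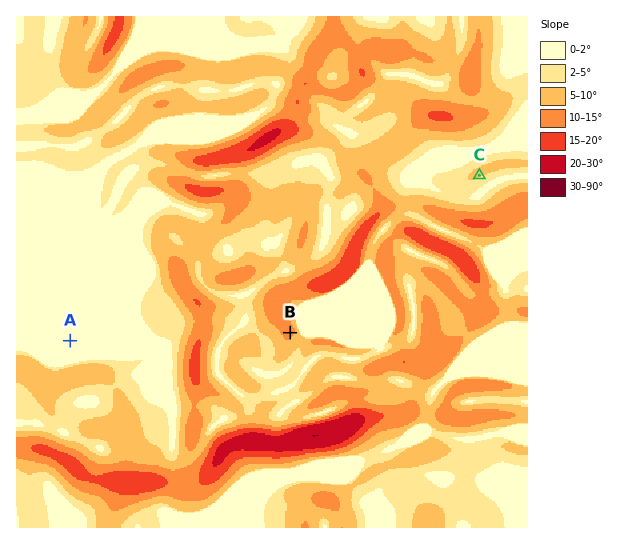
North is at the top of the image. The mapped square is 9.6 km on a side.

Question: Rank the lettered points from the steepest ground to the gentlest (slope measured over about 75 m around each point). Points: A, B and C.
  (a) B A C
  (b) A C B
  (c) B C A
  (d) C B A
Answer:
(c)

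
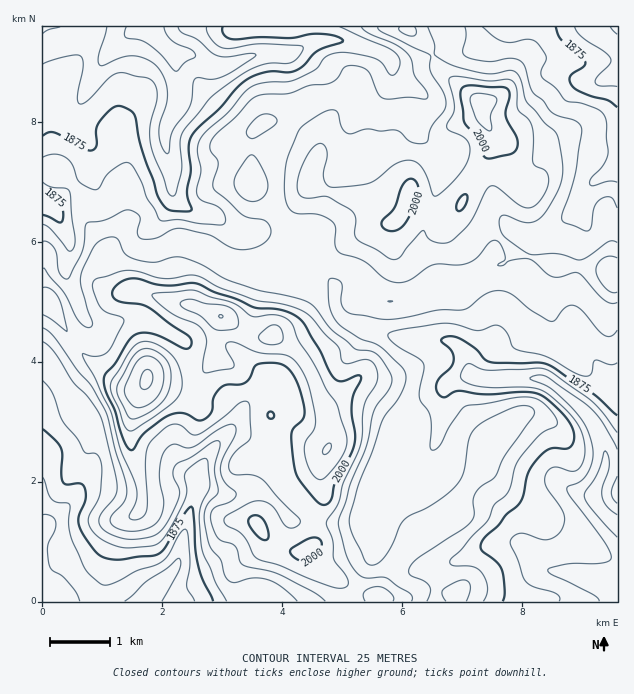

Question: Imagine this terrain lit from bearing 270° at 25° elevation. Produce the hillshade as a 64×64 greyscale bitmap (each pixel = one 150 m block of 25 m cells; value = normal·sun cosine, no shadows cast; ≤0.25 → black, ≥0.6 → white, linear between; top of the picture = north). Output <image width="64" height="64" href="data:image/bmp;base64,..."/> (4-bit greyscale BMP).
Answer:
<image width="64" height="64" href="data:image/bmp;base64,Qk12CAAAAAAAAHYAAAAoAAAAQAAAAEAAAAABAAQAAAAAAAAIAAATCwAAEwsAABAAAAAAAAAAAAAAABEREQAiIiIAMzMzAERERABVVVUAZmZmAHd3dwCIiIgAmZmZAKqqqgC7u7sAzMzMAN3d3QDu7u4A////AHeJqYZlV5qpmryod4iZmZmYiqdEREeZZERFZnd2ZmZmiImph2VFerqrzKh3iZqqmYd4hkRVZ4h1RERWZ2ZmZmaIiamHZlVYq7vMqHeJqqmYdUZ3VWZ3eIZERFVWZmZnd4iaqYd2ZlWM3My5iImqmXZTNHh2ZmZnhlVVRFZ3d3d3mJqqmHZmU1ruy7qqmZmHZUM1eZdmZmZ2ZlVFZ3d3d3eZmqqYh3dSKe/KqruYiYdUM0V4qXZVZlVWZVZ4d3d2Zaqqu6mYdkEX79qau5d4mGMiRXiql2VVVEVmZ4h3d2ZUqrzMuph2QAXf65q6dWeYZCI1eJqYdmVUNFZnh3d2ZESrzd3LqHUxA8/8qqlkV4h0IkZ4mpiHdmQzRWeHdmZDRZq93cy5dUIBr/yqqFRoiHUiNXiZmYiHZUM1Z3dmZDNomZvMzLuWQxB+65qoZnmZhiAleIiImYd2VEVWZmVDNpupiby7zKZEMEvbqqmImZmWEBRniIiZmHZVVUVmVENYvbqIq7vNpkQxKd25mZmZmpUQA2d4iImZh2ZkRFVEVFjNupiKu92lMzI578mImZmalSACV3d3iJmYdlQ0RFZ1NqyqqIms7YQzM0nv2XiImauVIAFGd3eImamHVDREZ4Uji6qpiK38dERFRs/qh3iau6YwACV3d3iJqYdUNEVodSJ6maqYrvtjRWdUjeuHeJvLp0EAFHd3eImql2VERWd0EnqZqpi/+1NFeGNJzJiIm8uoUgADaIdniaqYZVRFZ2MCjJmpiM/7U0V5hTWbuZiaqqljAANXh2eJqph2VUVmQQS9qqmJz/tTNHmXM2m7mIibuVMQEleHZomZmYdlVWUgF96qqInf/XMjaJdUR6uod5vIQyEjRndmeZmZmHZlQgBb3aqoiu/9hCJXd2VGiqhnrMdDMiNFZmV5mIiZh2QQFa3Lqpic//2WMTVmVVZ5mHispkRDNERVVXmXeImHUgFqzKiqma3//KcxJWZVZ2eIibyVVlREQ0REaHZneHdTN7y5d5mqvf/tuEEUd2Z3ZWiKy3RXdUMzNERWVWd3d2ecy5dmmbzLvO/IQRR4d3ZUZ5vJU1eHQzNEVURGiHd3ecy5dneqzLmb79lBFIqXZVZ3mqYzRohSNFVmVEeph3d5qpdniLvLh4re2EI1i6dWeIiIdDREZ1M0VmZkWKqYiImYdmiIvMl3ir24RFebp2iZl2VERENFVEVmZmaJmZiIiZhmeYi7p2eZq6dmeJu4eJmXUzRDM0VmZmd2eJmIiIiIh2eJh7p1WJmpiIiZq7l2aJhTMyI0Znd3d3d4mHeImYiHZ5mHmFR5qZiJqqqruVNGh1MzIkd4iHdmZ3iHZniZmHZ4mYd1NJupiIm7qpiXQjV2VEQ0aZiId2Znd3ZmeJmId3iZiFMlrLqYiaqZdlVDNWZmZlV5mIiHd3d3dmZ4mYh3eJmZQzjMuqmHd4h0NEVWZ3d3ZXmpiIh3d3d2ZniZh3d4m7pDWsuaqXVWiHU0Vnd3d3dmeZmIh3d3d3d3eIiIh3isujN7yoiYZWeIdVZ3d3Z3d3iIiZmHZnd3d3d3d4iHeKypM2vKh3dmeId2Z3d3d2Z3iYiJqodmZ3d3d3d3iId4q5hDWtuHZniIh3d3Z3iIdniZmImZh2Znd3d3iHd4d3eamENa3JdVaIiHd2ZniIiHeJmZmYh3d3d3Zmd3d3d3d4mYRGvLmGVXiZd2ZWeImZh3iaqpiHZmiHZVZ3d2d3d3eZg0nLmIdlV5l2ZmiZiJmIeJqqqZhlV4h1VWd3d2Z3eJmEe8qIiHZVZ2Z4mqmImZh4iaqpmXVGiYZEZniGVWZ5mHityXiZdlNGeJmrqYeJmHiJmZmJlkWKl0NXiYZERXmYaryoeJl2Qzarqaqpdnmph4iIiImnRHmoU1eahjM0aJh6mZd4mXUyOM3Kqql1abqHeIiIiahTaalkWKqGQzNXmIiHd3iYdTI4zcuqqXVpu4ZneIiJqVNYmYZomXZTIzV4iHZmeZh1MkjNy6qpdnm7hmd4iImYVGial3iIdmQzNWZodlZ4mHQySd3Lqql2eauXZniIiIhlaJmpd3dmZUNFVEh2VniYdCJa3sqZmXd4qqdmeIiIh2Z4mbuXdlVlRFZlSHZmiIh0Imve25mYd3iaqGVniIh2d4iZvKdlRFVEVlVYdmiIiHQia93cqZh3eImodWeHh2Z4mZq8plVEVVVWVEd2eJiHdSJqzMy6mYd3iJl2Z4d3dnm6qruFRURFVWZUR3Z5mId1Mki8u8u6mHd4iHZnd3d3ebu8uWRFU0VmZlRHZniZh3ZCNqy7vMuYd3eIh2Z3d3d4rN3JZDNDNGd2VEd1WJmIdlMkm7q8y6h3iIiId2Z3h3ic7slkISNFVmZVWHVWmph3ZCSLqavLqHeIh4iHZmeIiK3tqGUwA1VFVWd4hlWKmHdkJJuYm7uoh4mYiIh1VomavMp2Z1ECVUVVZ3iHVGmod2Q1mXeKu6mHiqmZmHVGmqu6hmZ4dBNVVWVVaIhlR5h3ZDaYd4mqqYeKuqmHZUarupdmZniGRFZmZlVYiHVFeIdkR4mal3iZiJvLqYZmaLy5hlVneHdlZmVmVViIh1RXh1VombuoZneIiaqph3iau6hmVWd3d3ZmVVVmaIiIZEV3Z5qZu7l2Z3d2eJmZqqu6dVdkRmZ4h2VVVWZoiIh1RFZ5u6mruph3iHZniJq7qqhTV3Q1ZniHZURWZm"/>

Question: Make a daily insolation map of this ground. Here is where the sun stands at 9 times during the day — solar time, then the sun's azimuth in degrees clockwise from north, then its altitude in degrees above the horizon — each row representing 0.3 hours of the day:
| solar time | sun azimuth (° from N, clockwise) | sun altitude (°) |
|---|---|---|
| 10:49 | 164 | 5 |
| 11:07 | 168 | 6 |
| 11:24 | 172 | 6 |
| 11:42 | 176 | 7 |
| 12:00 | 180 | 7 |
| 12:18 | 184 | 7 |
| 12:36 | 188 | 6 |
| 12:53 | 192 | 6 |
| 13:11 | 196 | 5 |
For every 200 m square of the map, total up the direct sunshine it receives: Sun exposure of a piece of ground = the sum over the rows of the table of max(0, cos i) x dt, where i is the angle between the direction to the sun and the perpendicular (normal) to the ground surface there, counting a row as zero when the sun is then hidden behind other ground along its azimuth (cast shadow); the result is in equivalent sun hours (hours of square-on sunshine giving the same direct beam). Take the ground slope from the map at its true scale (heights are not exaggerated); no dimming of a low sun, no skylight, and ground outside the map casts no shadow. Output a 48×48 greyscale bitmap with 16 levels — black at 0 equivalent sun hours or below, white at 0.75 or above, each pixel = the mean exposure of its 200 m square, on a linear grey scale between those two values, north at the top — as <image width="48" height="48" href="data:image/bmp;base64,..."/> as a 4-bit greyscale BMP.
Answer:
<image width="48" height="48" href="data:image/bmp;base64,Qk32BAAAAAAAAHYAAAAoAAAAMAAAADAAAAABAAQAAAAAAIAEAAATCwAAEwsAABAAAAAAAAAAAAAAABEREQAiIiIAMzMzAERERABVVVUAZmZmAHd3dwCIiIgAmZmZAKqqqgC7u7sAzMzMAN3d3QDu7u4A////AHiHeJqERniZiHeJqph1Q0V2Z4dmVUREM2eIeImoRHmZmavN25YgARNTJFVVMhESNGd4iZq9k1iIrf7cp0IQFFRDESRVRFZ5qmd4mrzdx2mXe8uphkMyJYh3YyM0WJqph1aIm97tyXipiJdEZ1RERHmqmFRFeIh3U0V5vv/92mebunQhEjREVEaJq7mIiHdlMXZniazLzHeIhkNERWVVVDNGibqYh3ZSFKlDISV3nIMhESR4irhmVCI0VWiZdmQhSpqEMiRlaXEBETaImZh2VDMjVnmoZUIkeninVWdlRFNZhniImIiGZVVDRomHZTWZVHaIZohlVXaKqoZomruXZmVURXd3d4rLc3Zod6lme9lEd2VXibu4ZmZVVXd4maqZdXZneKl3iu1RJFZmZoqpdnZVVWeJmal2aIiHeKqqmc+zJXhkNFaIdndlVVZ4maljaomHeKzdur36ZohTNUNXh2ZkRDRXiZYim3d3iqz/7Km8hmZUZkRomFRUMyI1Z0AG23d3vcvO2oZolkRWdDZ5qXUzMhABEQBO2Id5uneKl3iIqFRncyWJmYZDEAAAAAT/lnecoxNmZmiruXZ5YyNnZmeIMAAAAE/qd2iqUQEiNEapZ6q5QzETIjV5mKy5nP2WeYqmMhAAAjVka+/GJFIAASM0aZmrzbhmibtzMyAAA1Vou7tzMxEAEjREepdnd3ZnmLlCRDEAOKrNlERDMQASaaqry5h3eHZ4h7c0iGMDrduYQQABERWazdzMuod3iHd4d5U2mqmsuoMQAAAAE1iqmau7qYiIiHeIijE4h5uVIQAAAAAANVVmVWeIiZmZiIiIrQBGQhEAAAAAAAACRXZVd3Zmd5qpd4iJqjIzMgAAAAAAEiEzRph4mpdmZneHd3d3ZUQiRSAAAAAAEjVVaImqmImZh2ZmZlRDESIzNEEBIREAEjRnd3mph3ial3ZlQzMyERFVIkQgERABNFVndmZ4qpd4iHZVVUNEMwJ1ITViAAAUZ3d4iHZmZ5dnmXZoqXQ1VAVkMjMyAANompeKqql1RHhleYeKupZVVKpkREQyAXu7qpd6qYdURWdURoirqphjNNpkRVRDI1Z4d2ZndkQ0REVDJHiXZ4h0EYdkREQzNERVREZVVVREQyJEM2hkM2d4YjREMzMyNXdlRFZUVmVVQyJERHmXVFVohxIjRENDVmd3ZWZTRVVEQyJFVXqYdUVmZjIkZlRVVTJGZnZkNEREMzNpmZhlZUVmZURFVVVnQRABRWdlM0QzM0RGm6ZDRCNWZWZTRVVoYhEAE0VVQ1VDNFQhR3ZTEhEjNGZjNFVXdDIQESI0QzVlM0RFd2eGEjIAAkVlI0RFVVMRAAACMzRVMjWJYgAkMiIQAURmMiIjNUEAAAAAEkVUQ2inIAABMzVlQ0RGURIhJCIxAAAAE0QyNGdiAAABRniImDM1YxERNVjLYQAAERAASalkIAABNVQzNDM0dzETi8vN/93KUQFc//pmcgABNDIiI0RFV3VGiZh3mrvN/c3dy4VEVCESNERERA=="/>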